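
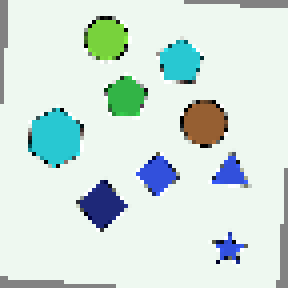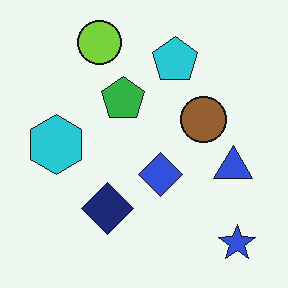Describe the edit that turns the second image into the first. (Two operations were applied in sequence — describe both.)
The transformation is: rotated clockwise by a few degrees, then mildly pixelated.

Every shape is tilted by the same angle and the image corners show triangular fill wedges — a whole-image rotation by a non-right angle. Shapes are reduced to large square blocks; fine edges and outlines are lost — a downscale-then-upscale (mosaic) effect.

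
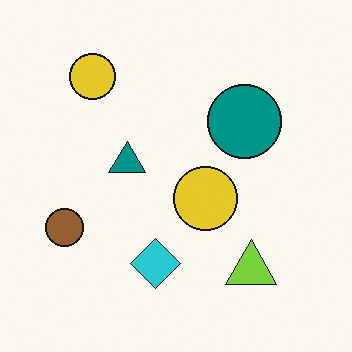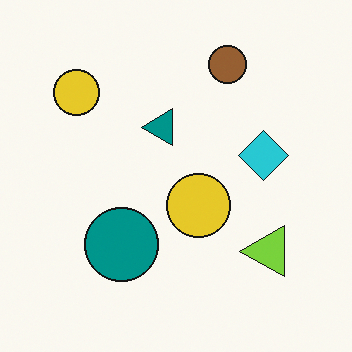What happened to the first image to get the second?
The image was transposed (reflected across the top-left ↔ bottom-right diagonal).

Shapes have swapped their row and column positions — what was in the top-right is now in the bottom-left — a diagonal reflection.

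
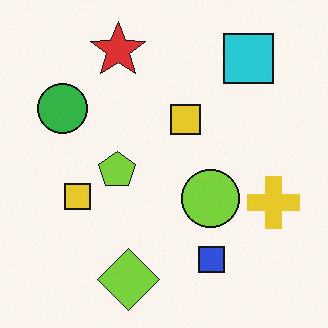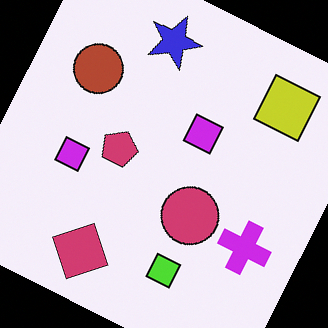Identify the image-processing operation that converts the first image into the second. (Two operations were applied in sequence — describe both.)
This is the original image hue-shifted through roughly half the color wheel, then rotated clockwise by a moderate amount.

Every shape's color has rotated by the same amount around the hue wheel — a uniform hue shift. Every shape is tilted by the same angle and the image corners show triangular fill wedges — a whole-image rotation by a non-right angle.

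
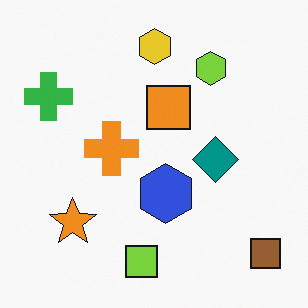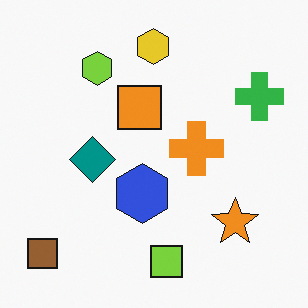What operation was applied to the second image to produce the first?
Flipped horizontally (left ↔ right).

The brown square is in the bottom-left of the second image and the bottom-right of the first — shapes on opposite sides of the vertical midline have swapped in a mirror flip.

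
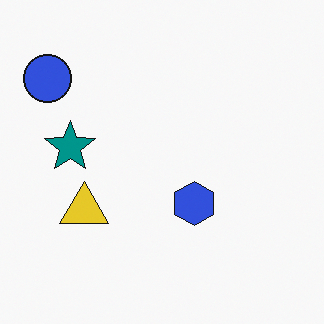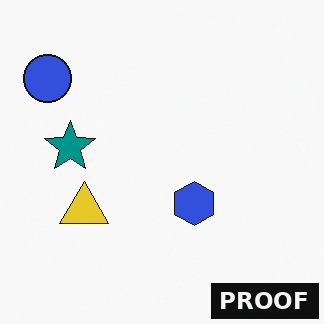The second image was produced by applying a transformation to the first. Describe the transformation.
The image was watermarked with the text "PROOF" in the lower-right corner.

A dark label reading "PROOF" appears in the lower-right corner.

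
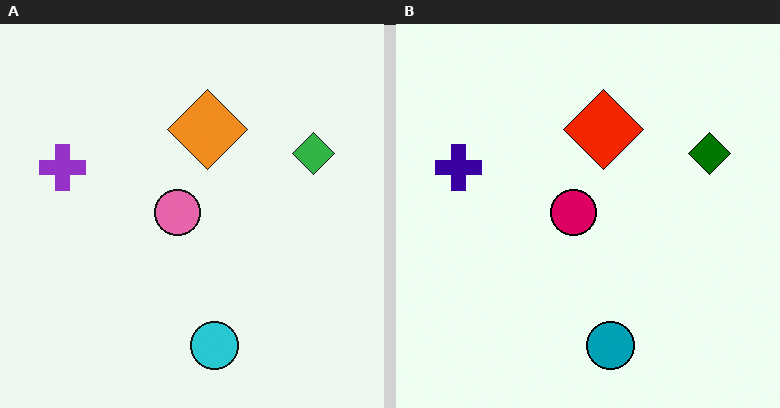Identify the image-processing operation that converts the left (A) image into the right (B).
It was given much higher contrast.

Tones are pushed away from mid-grey across the whole image — a global contrast change.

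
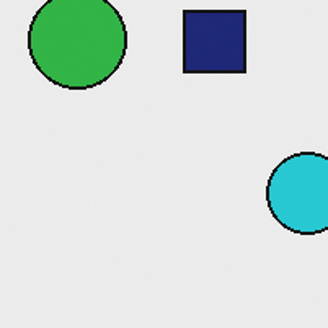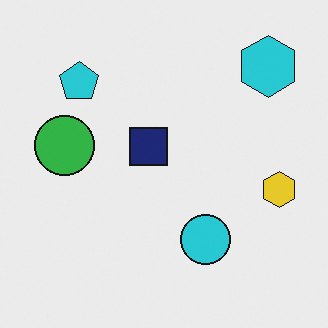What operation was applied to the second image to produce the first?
The first image is the second cropped tightly and scaled back up.

The visible shapes are larger and the field of view is narrower; shapes near the original edges may be partly or wholly outside the frame — a crop-and-rescale.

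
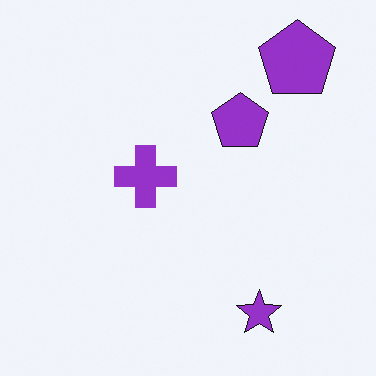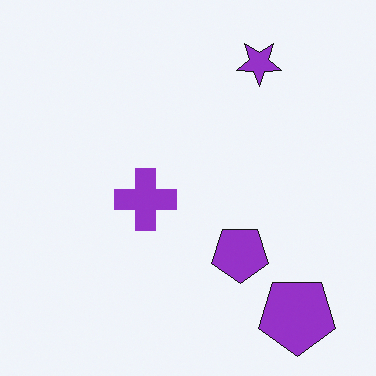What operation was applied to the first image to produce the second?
This is the original image flipped vertically (top ↔ bottom).

The purple star is in the bottom-right of the first image and the top-right of the second — shapes on opposite sides of the horizontal midline have swapped in a mirror flip.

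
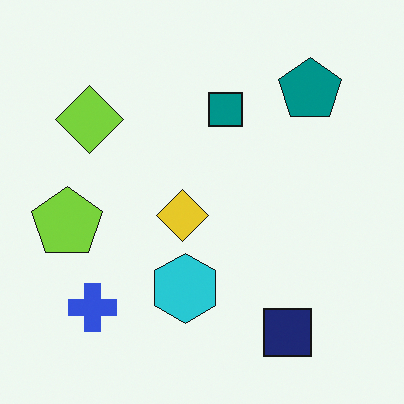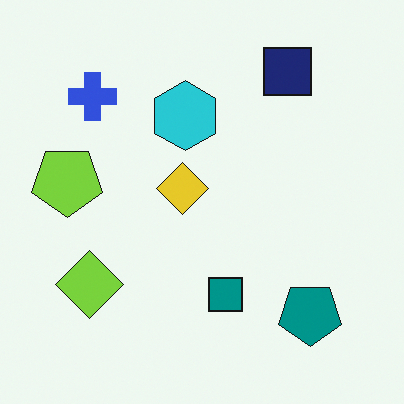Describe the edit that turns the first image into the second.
The transformation is: flipped vertically (top ↔ bottom).

The navy square is in the bottom-right of the first image and the top-right of the second — shapes on opposite sides of the horizontal midline have swapped in a mirror flip.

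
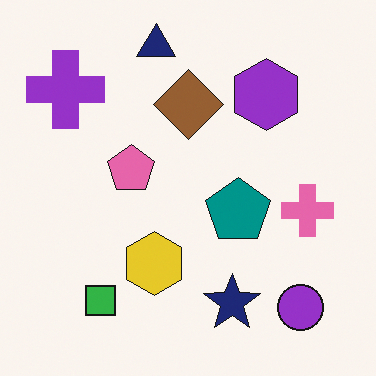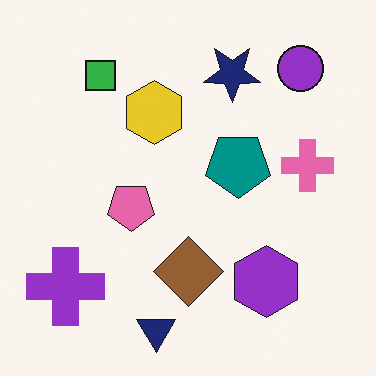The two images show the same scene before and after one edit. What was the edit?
The image was flipped vertically (top ↔ bottom).

The navy triangle is in the top of the first image and the bottom of the second — shapes on opposite sides of the horizontal midline have swapped in a mirror flip.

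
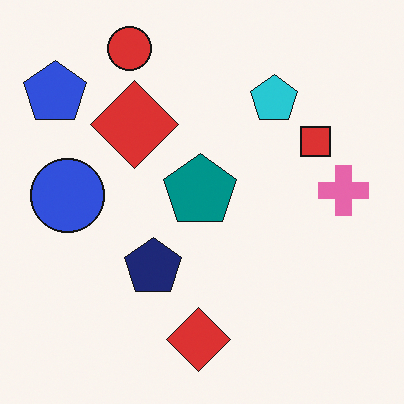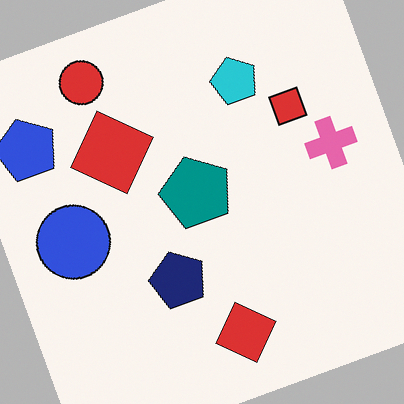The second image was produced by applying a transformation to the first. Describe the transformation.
Rotated counter-clockwise by a clearly visible amount.

Every shape is tilted by the same angle and the image corners show triangular fill wedges — a whole-image rotation by a non-right angle.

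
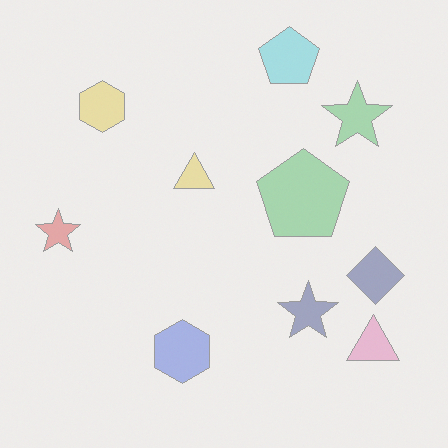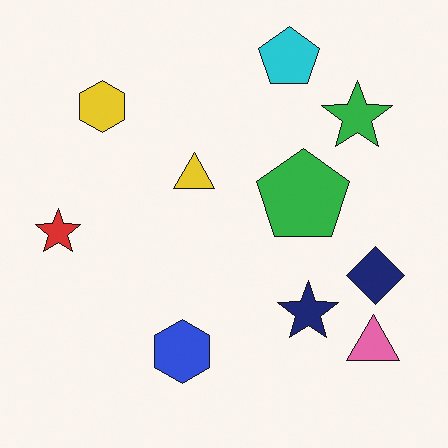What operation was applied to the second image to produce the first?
This is the original image washed out (contrast reduced).

Tones are pushed toward mid-grey across the whole image — a global contrast change.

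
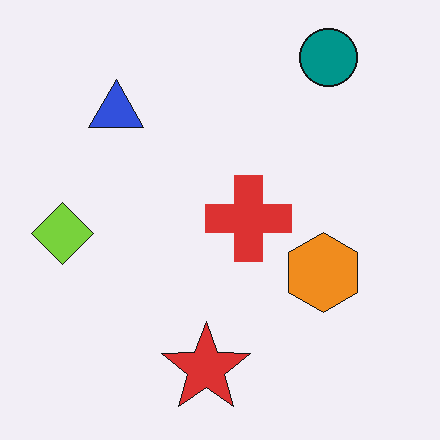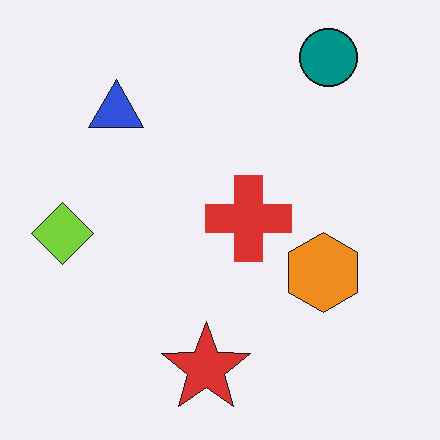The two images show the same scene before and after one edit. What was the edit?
JPEG-compressed with visible artifacts.

Blocky 8×8 compression artifacts appear around shape edges and the flat background shows ringing — characteristic JPEG degradation.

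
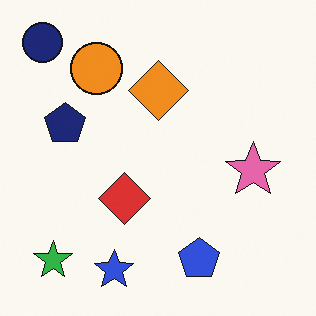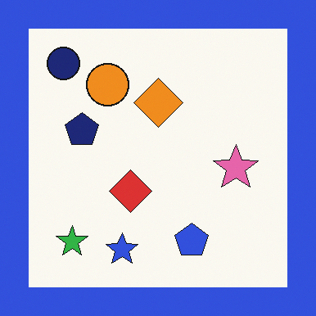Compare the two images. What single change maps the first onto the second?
The transformation is: framed with a blue border.

A solid blue frame runs around the edge of the second image, with the content slightly shrunk inside it.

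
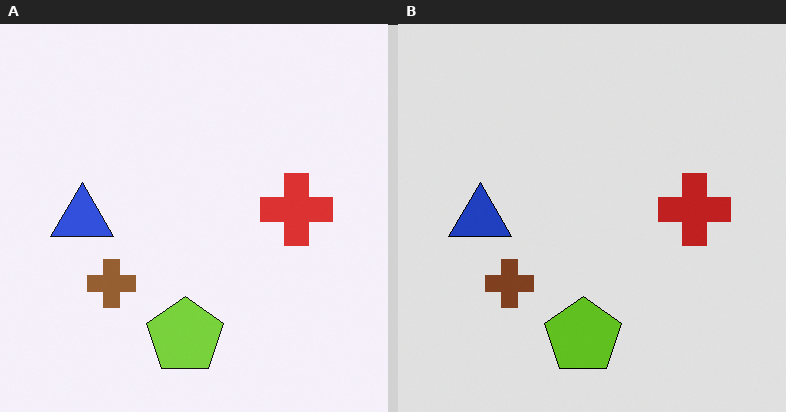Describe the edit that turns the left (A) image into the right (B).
The transformation is: posterized to a reduced palette.

Each flat color has snapped to a coarser quantized level — most visibly, the near-white background has dropped to a flat grey.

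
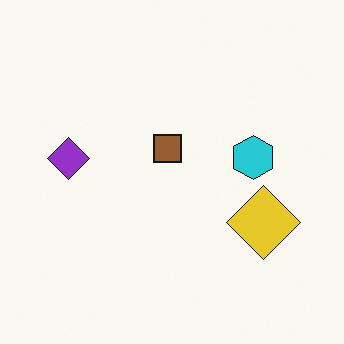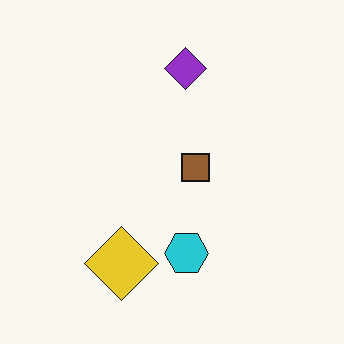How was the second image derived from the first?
The image was rotated 90° clockwise.

The purple diamond sits in the left of the first image and the top of the second — consistent with a whole-image 90° clockwise rotation.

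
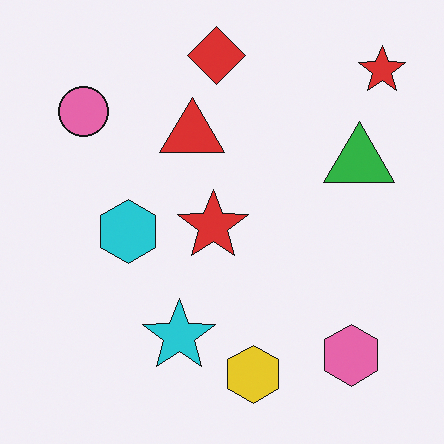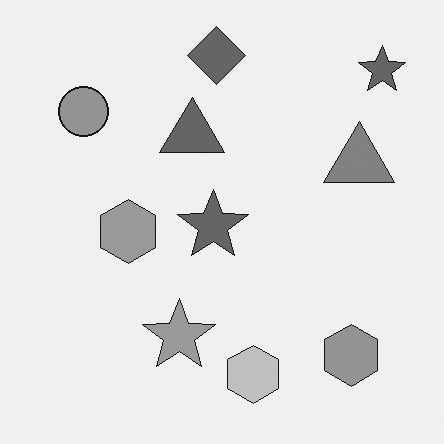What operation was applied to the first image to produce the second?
Converted to grayscale.

All color is removed — every shape is now a shade of grey.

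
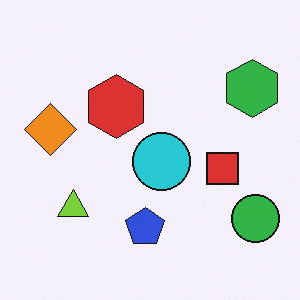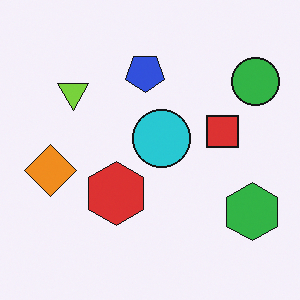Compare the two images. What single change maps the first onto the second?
It was flipped vertically (top ↔ bottom).

The blue pentagon is in the bottom of the first image and the top of the second — shapes on opposite sides of the horizontal midline have swapped in a mirror flip.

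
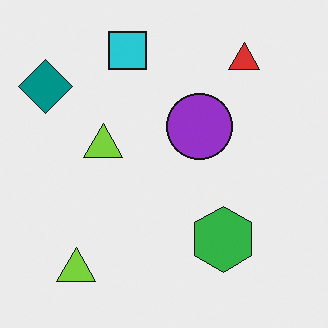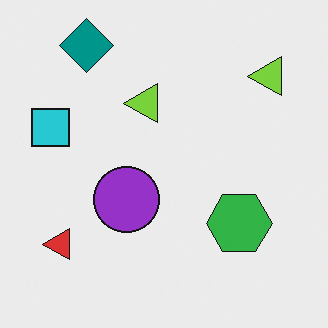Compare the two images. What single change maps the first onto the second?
It was transposed (reflected across the top-left ↔ bottom-right diagonal).

Shapes have swapped their row and column positions — what was in the top-right is now in the bottom-left — a diagonal reflection.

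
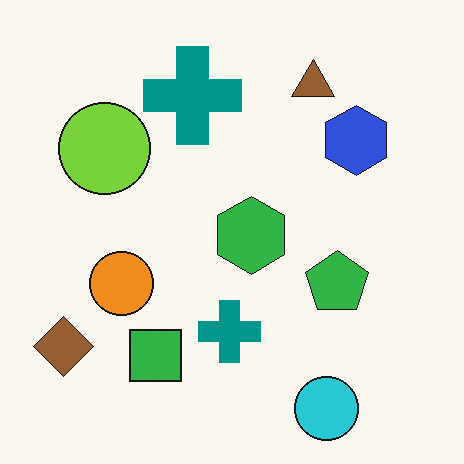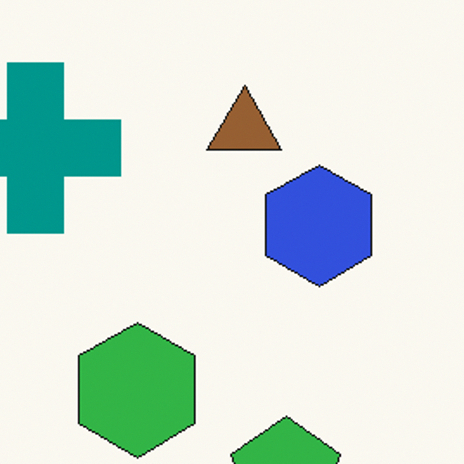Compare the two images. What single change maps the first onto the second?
The transformation is: cropped to a noticeably smaller region and rescaled.

The visible shapes are larger and the field of view is narrower; shapes near the original edges may be partly or wholly outside the frame — a crop-and-rescale.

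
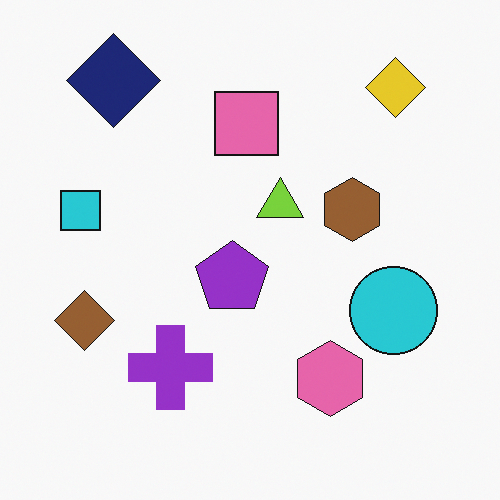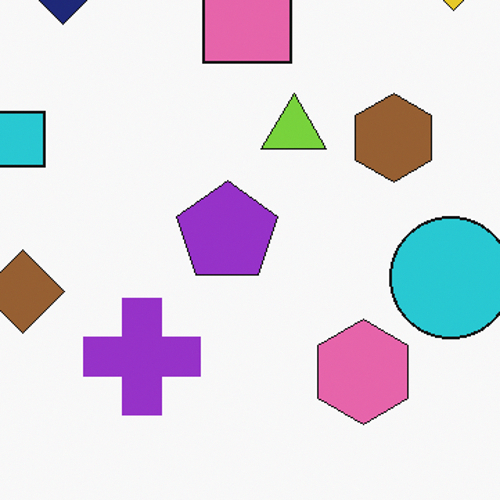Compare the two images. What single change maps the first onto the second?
The image was cropped to a modestly smaller region and rescaled.

The visible shapes are larger and the field of view is narrower; shapes near the original edges may be partly or wholly outside the frame — a crop-and-rescale.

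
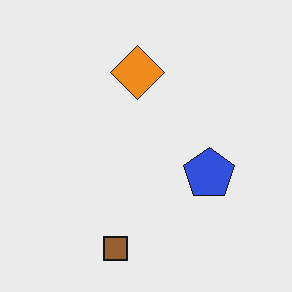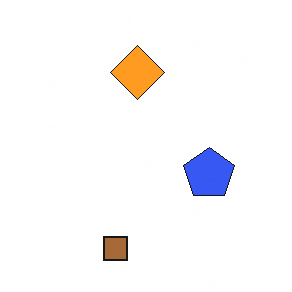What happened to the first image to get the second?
The transformation is: brightened a little.

Every pixel — background and shapes alike — is uniformly brightened.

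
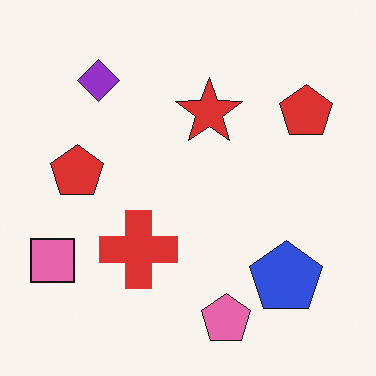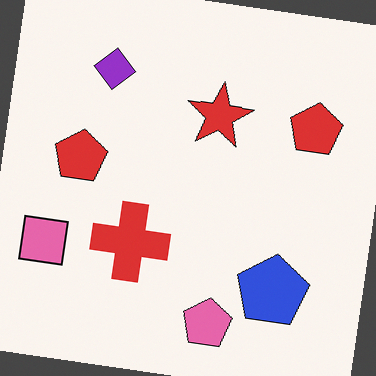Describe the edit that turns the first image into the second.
Rotated clockwise by a few degrees.

Every shape is tilted by the same angle and the image corners show triangular fill wedges — a whole-image rotation by a non-right angle.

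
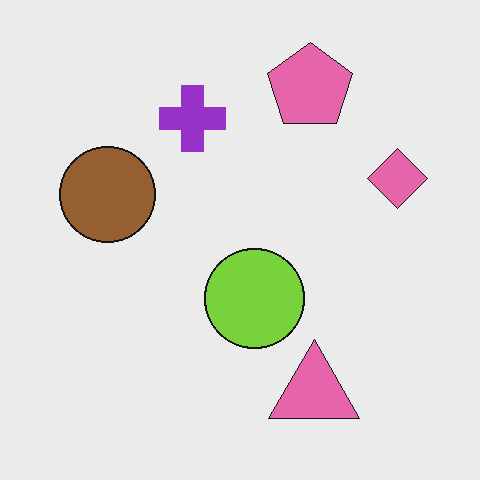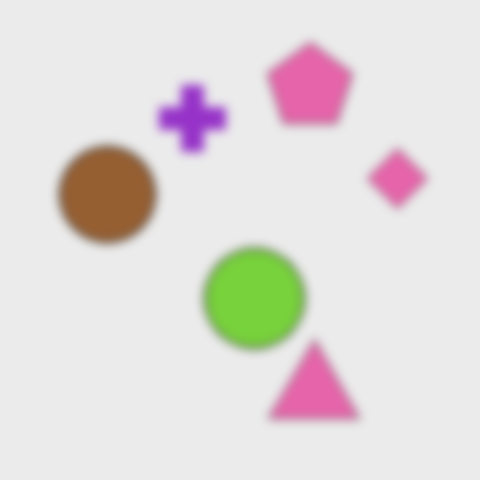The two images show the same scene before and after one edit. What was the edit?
This is the original image strongly gaussian-blurred.

Shape edges and outlines are uniformly softened across the whole image.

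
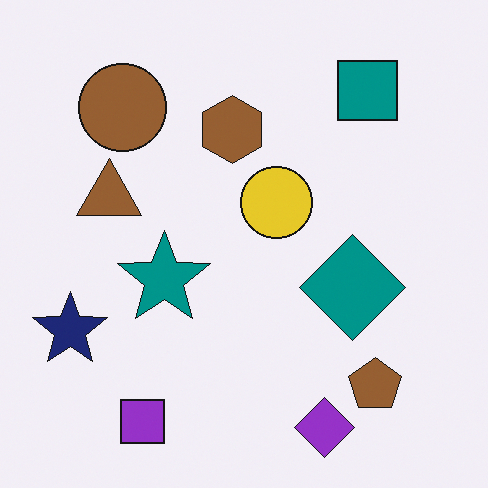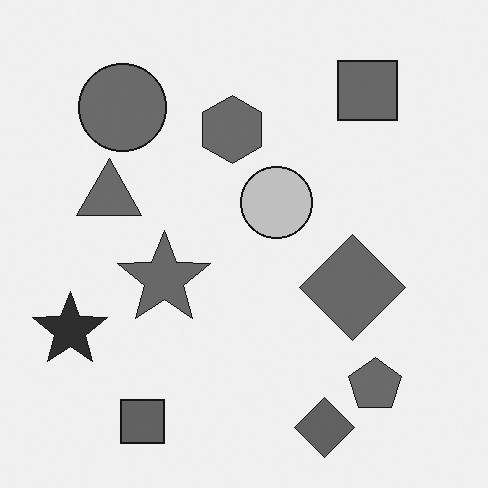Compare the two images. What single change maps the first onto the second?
This is the original image converted to grayscale.

All color is removed — every shape is now a shade of grey.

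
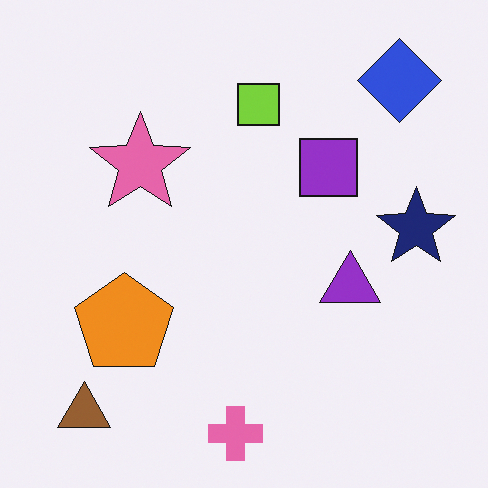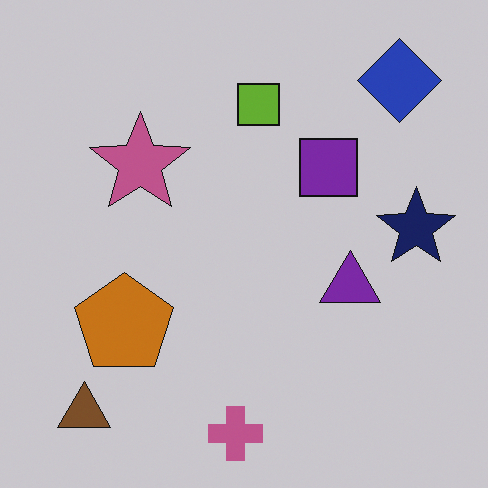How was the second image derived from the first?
Darkened a little.

Every pixel — background and shapes alike — is uniformly darkened.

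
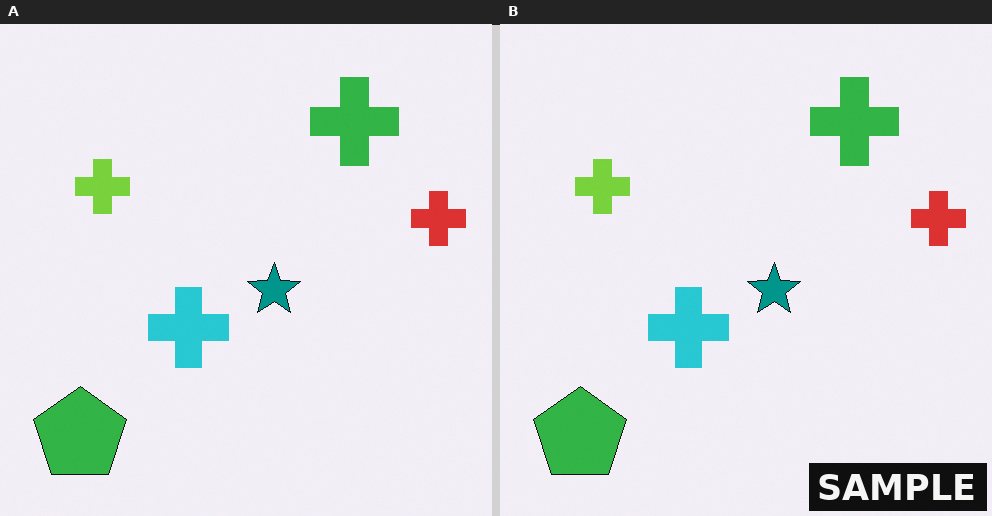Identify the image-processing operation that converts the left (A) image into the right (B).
Watermarked with the text "SAMPLE" in the lower-right corner.

A dark label reading "SAMPLE" appears in the lower-right corner.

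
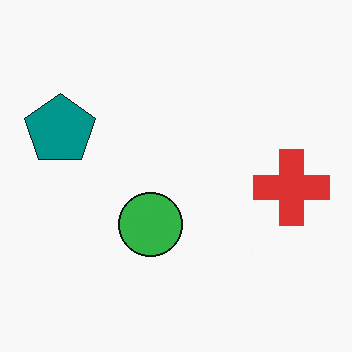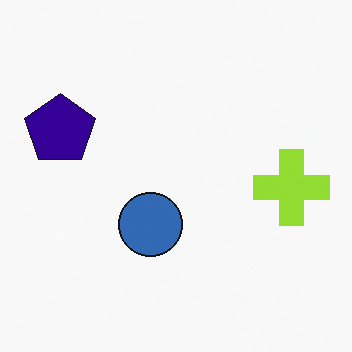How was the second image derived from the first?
The second image is the first hue-shifted noticeably.

Every shape's color has rotated by the same amount around the hue wheel — a uniform hue shift.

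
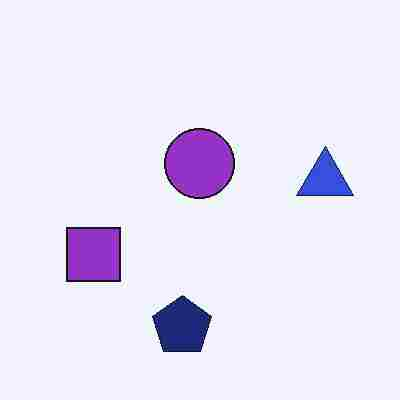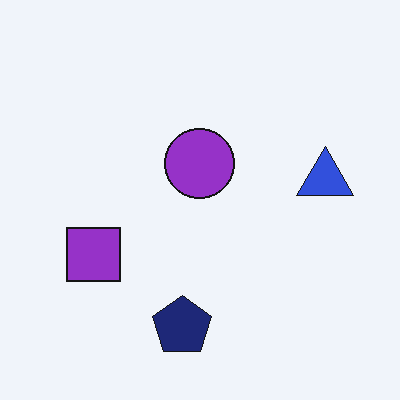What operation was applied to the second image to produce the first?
The image was heavily JPEG-compressed with obvious blocking artifacts.

Blocky 8×8 compression artifacts appear around shape edges and the flat background shows ringing — characteristic JPEG degradation.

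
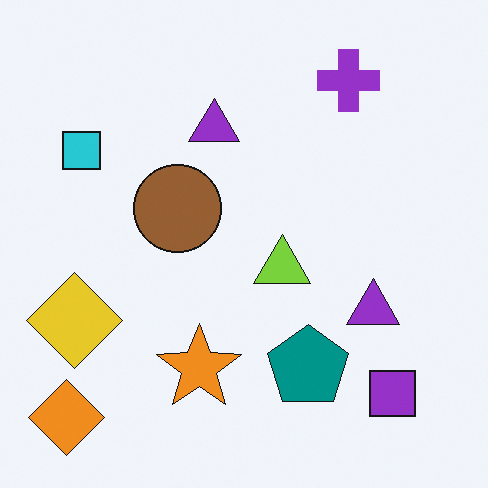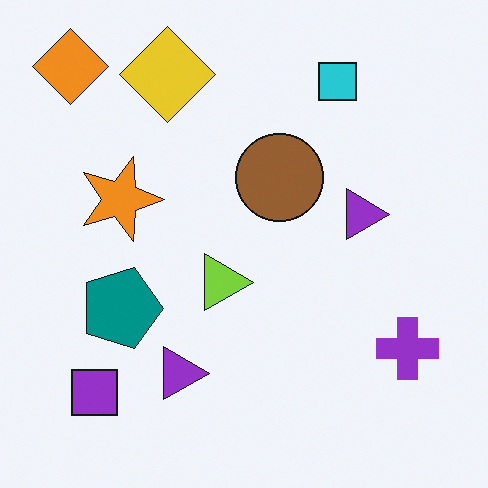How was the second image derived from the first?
The transformation is: rotated 90° clockwise.

The orange diamond sits in the bottom-left of the first image and the top-left of the second — consistent with a whole-image 90° clockwise rotation.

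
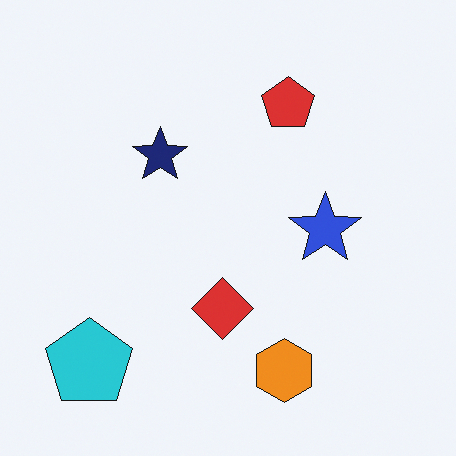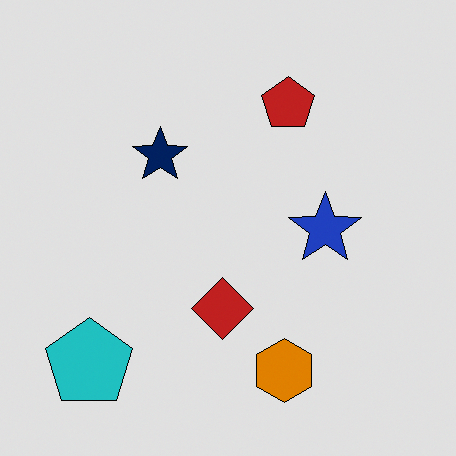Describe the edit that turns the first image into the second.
The second image is the first posterized to a reduced palette.

Each flat color has snapped to a coarser quantized level — most visibly, the near-white background has dropped to a flat grey.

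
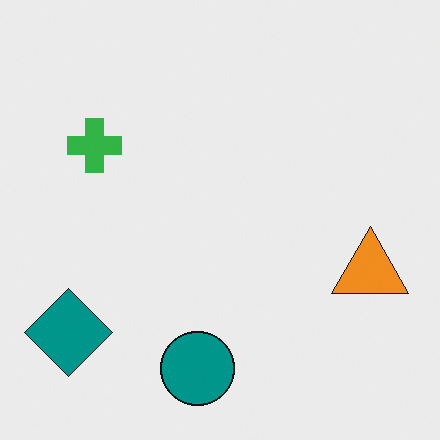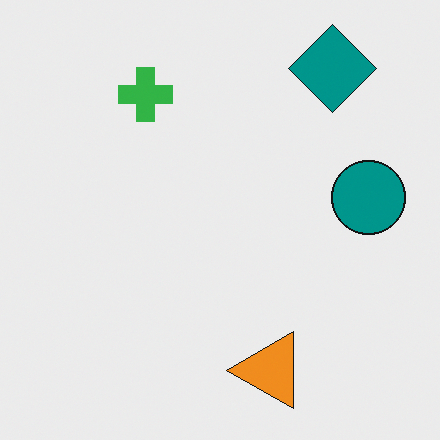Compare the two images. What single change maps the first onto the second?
Transposed (reflected across the top-left ↔ bottom-right diagonal).

Shapes have swapped their row and column positions — what was in the top-right is now in the bottom-left — a diagonal reflection.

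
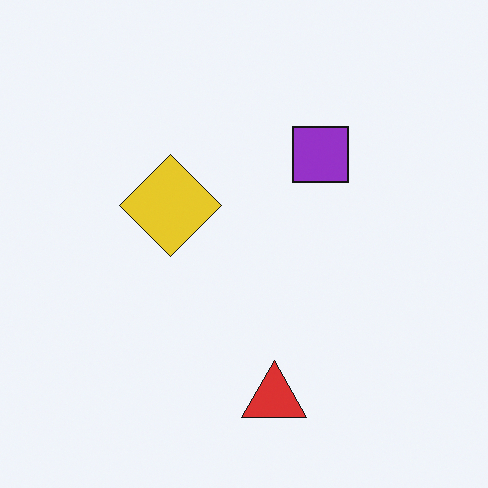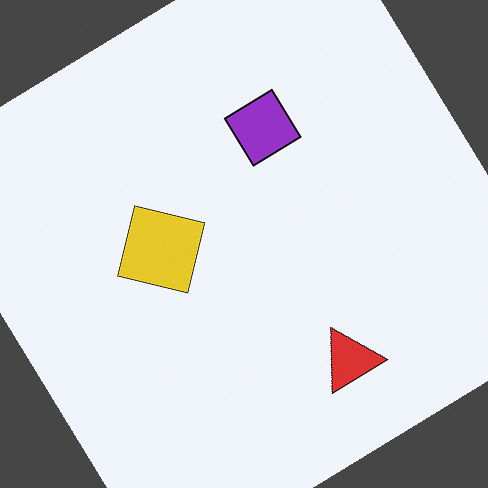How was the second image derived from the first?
Rotated counter-clockwise by a large amount — several tens of degrees.

Every shape is tilted by the same angle and the image corners show triangular fill wedges — a whole-image rotation by a non-right angle.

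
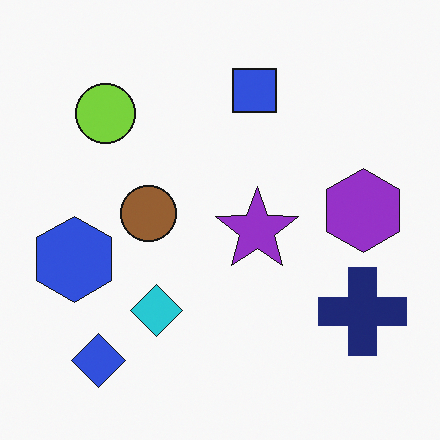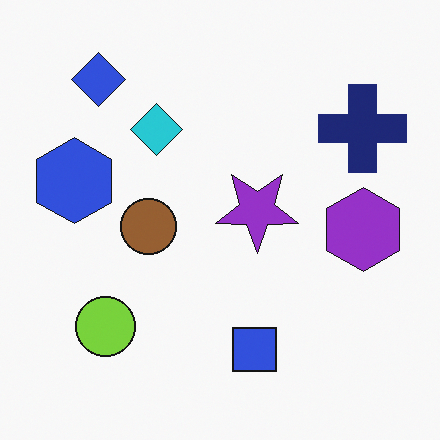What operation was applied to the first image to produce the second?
The image was flipped vertically (top ↔ bottom).

The blue diamond is in the bottom-left of the first image and the top-left of the second — shapes on opposite sides of the horizontal midline have swapped in a mirror flip.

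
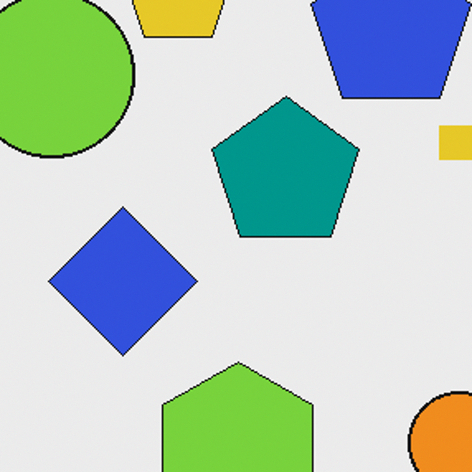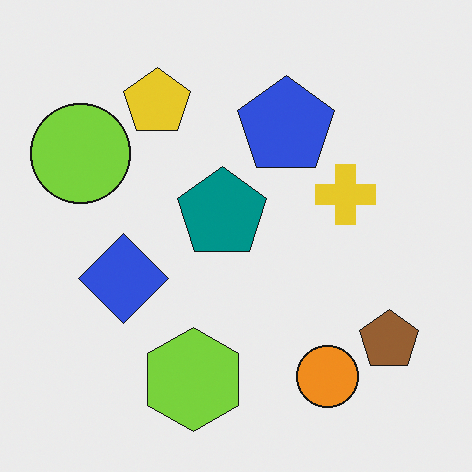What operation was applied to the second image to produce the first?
It was cropped tightly and scaled back up.

The visible shapes are larger and the field of view is narrower; shapes near the original edges may be partly or wholly outside the frame — a crop-and-rescale.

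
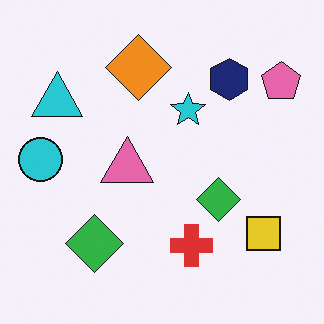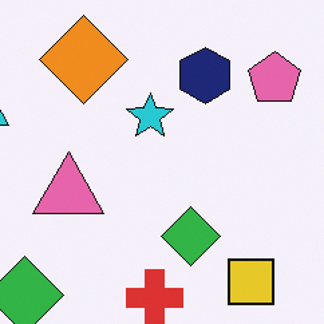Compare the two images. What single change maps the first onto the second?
The second image is the first cropped slightly and scaled back up.

The visible shapes are larger and the field of view is narrower; shapes near the original edges may be partly or wholly outside the frame — a crop-and-rescale.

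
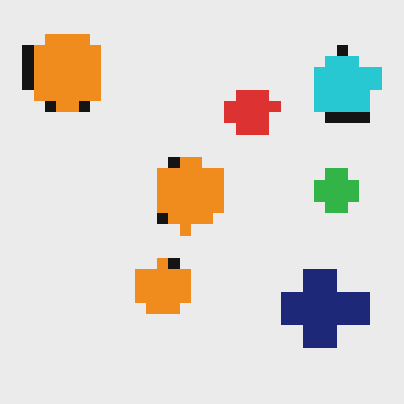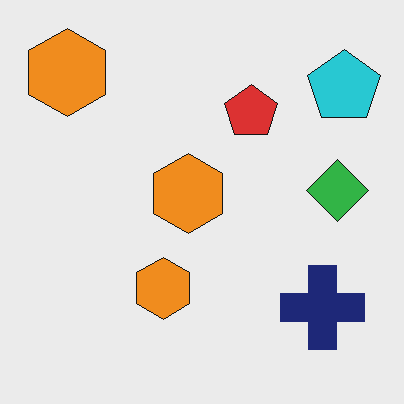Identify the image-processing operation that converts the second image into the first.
It was heavily pixelated into large blocks.

Shapes are reduced to large square blocks; fine edges and outlines are lost — a downscale-then-upscale (mosaic) effect.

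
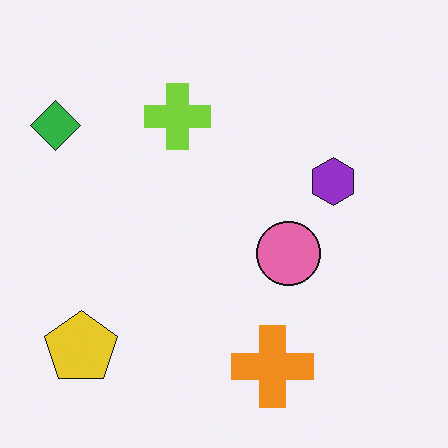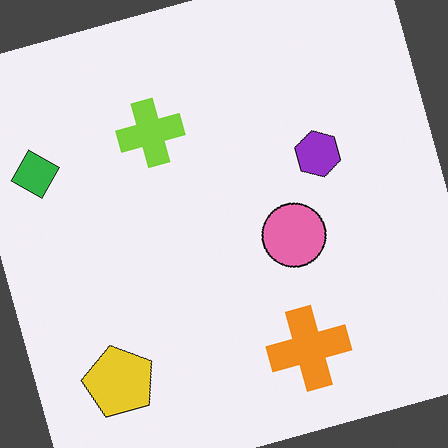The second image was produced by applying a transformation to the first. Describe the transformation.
The transformation is: rotated counter-clockwise by a moderate amount.

Every shape is tilted by the same angle and the image corners show triangular fill wedges — a whole-image rotation by a non-right angle.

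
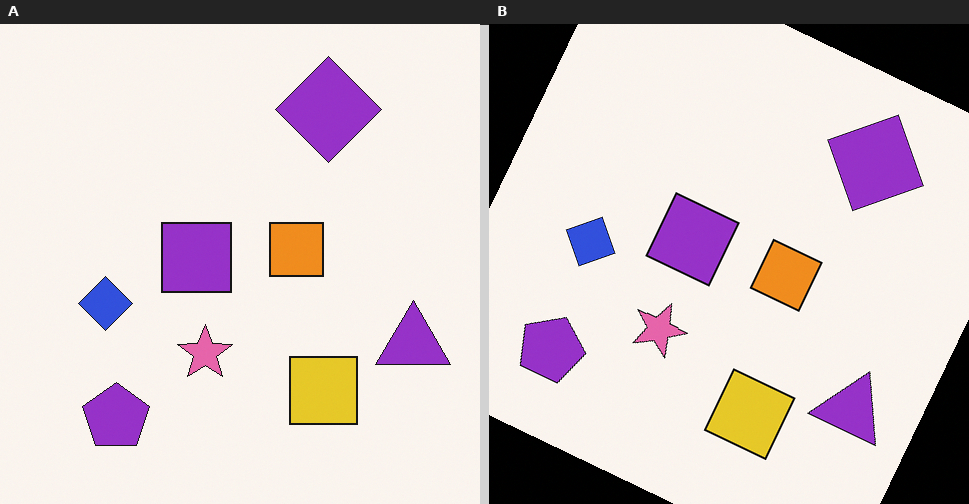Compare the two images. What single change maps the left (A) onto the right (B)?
The right (B) image is the left (A) rotated clockwise by a clearly visible amount.

Every shape is tilted by the same angle and the image corners show triangular fill wedges — a whole-image rotation by a non-right angle.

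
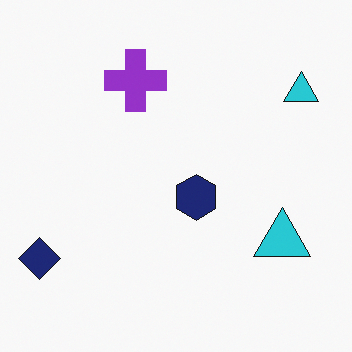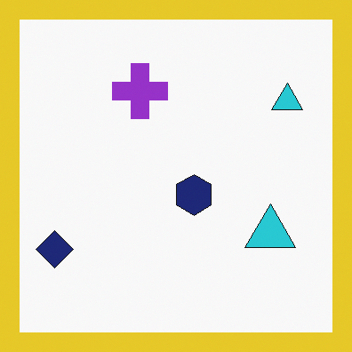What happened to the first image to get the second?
This is the original image framed with a yellow border.

A solid yellow frame runs around the edge of the second image, with the content slightly shrunk inside it.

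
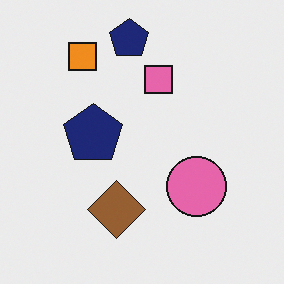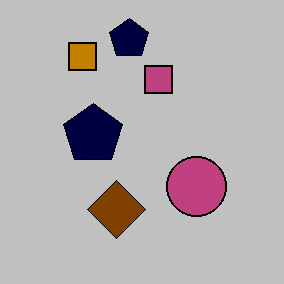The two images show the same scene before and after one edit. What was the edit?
It was heavily posterized to just a handful of flat colors.

Each flat color has snapped to a coarser quantized level — most visibly, the near-white background has dropped to a flat grey.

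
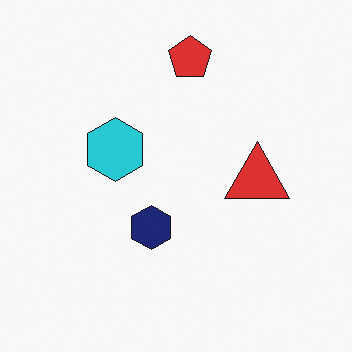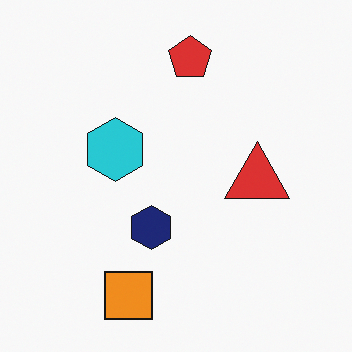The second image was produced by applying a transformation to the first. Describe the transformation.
The transformation is: overlaid with an additional orange square.

An orange square appears in the second image that is absent from the first.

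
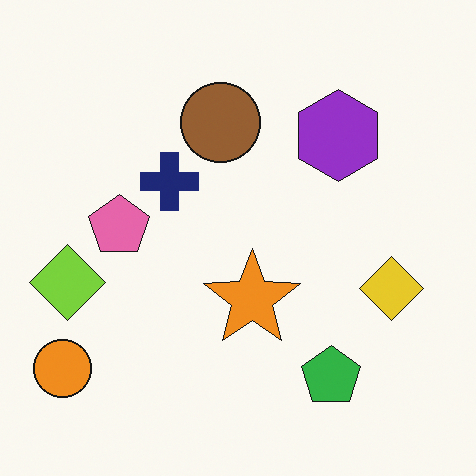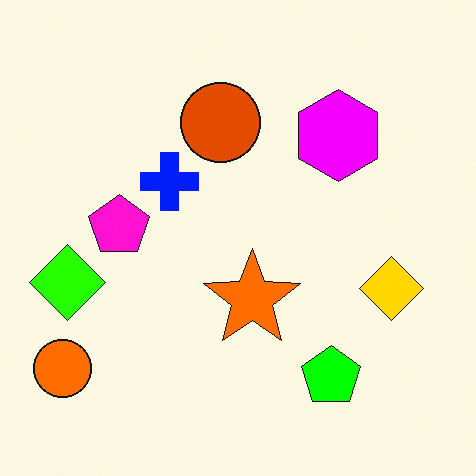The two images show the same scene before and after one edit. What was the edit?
This is the original image heavily oversaturated.

All colors are more vivid — a global saturation change.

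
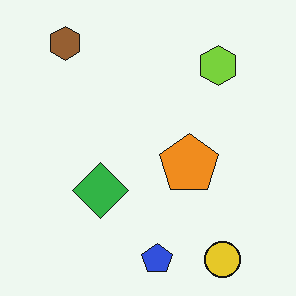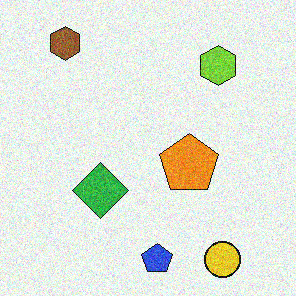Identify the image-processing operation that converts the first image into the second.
The second image is the first degraded with moderate additive noise.

Random speckle covers the whole image, including the flat background.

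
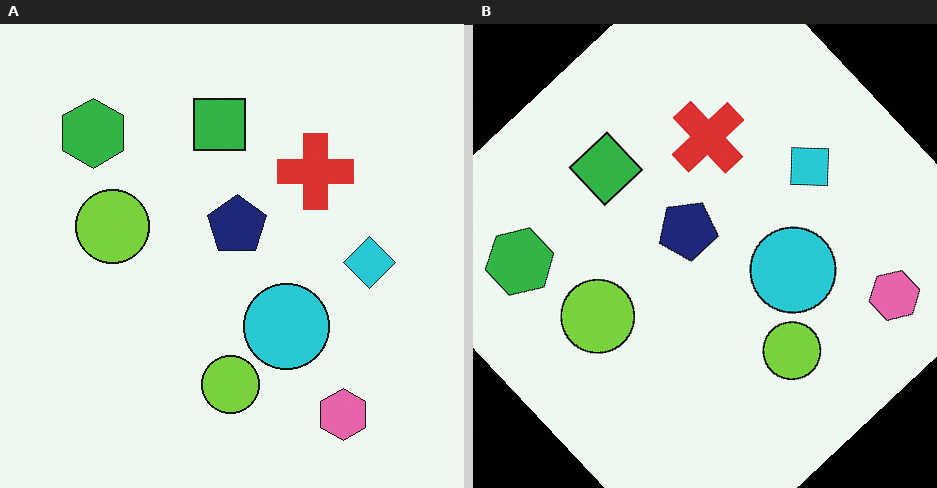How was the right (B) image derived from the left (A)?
This is the original image rotated counter-clockwise by a large amount — several tens of degrees.

Every shape is tilted by the same angle and the image corners show triangular fill wedges — a whole-image rotation by a non-right angle.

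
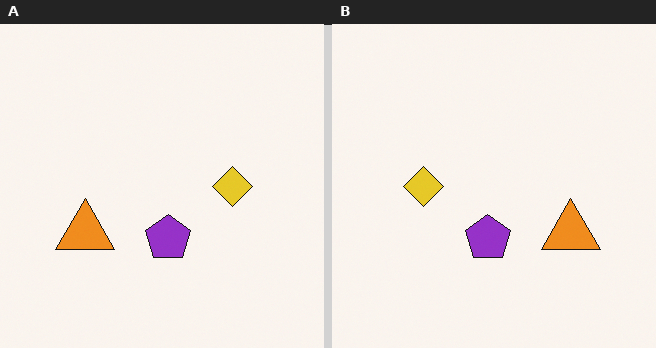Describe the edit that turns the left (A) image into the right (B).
The right (B) image is the left (A) flipped horizontally (left ↔ right).

The orange triangle is in the left of the left (A) image and the right of the right (B) — shapes on opposite sides of the vertical midline have swapped in a mirror flip.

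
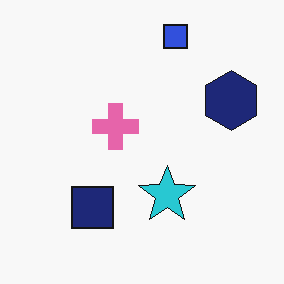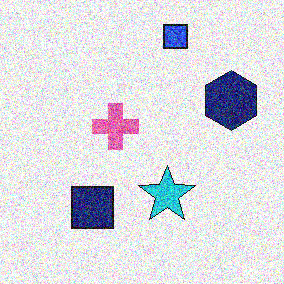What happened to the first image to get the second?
The second image is the first degraded with strong gaussian noise.

Random speckle covers the whole image, including the flat background.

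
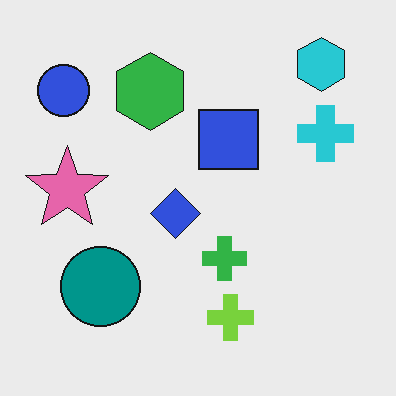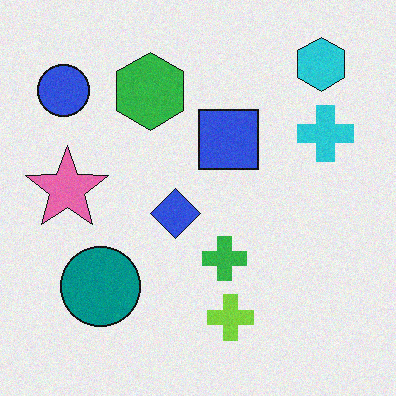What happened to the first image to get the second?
The second image is the first degraded with a light layer of grain.

Random speckle covers the whole image, including the flat background.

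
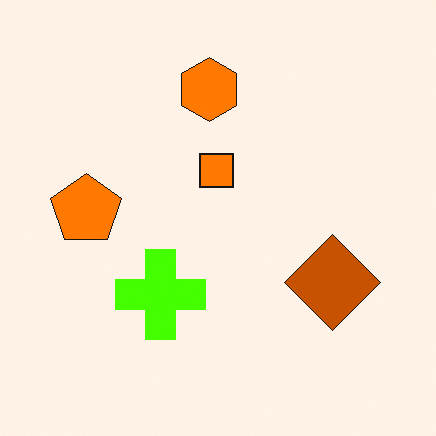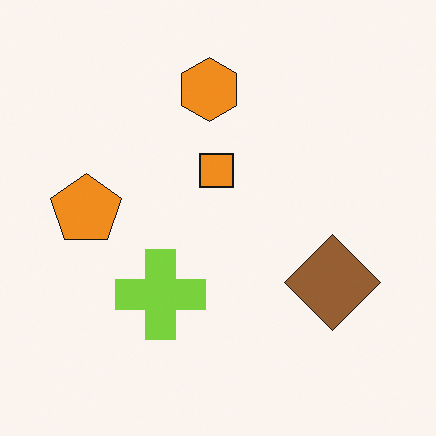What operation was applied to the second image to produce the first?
The image was heavily oversaturated.

All colors are more vivid — a global saturation change.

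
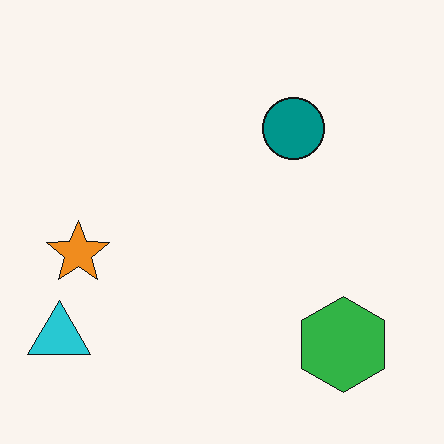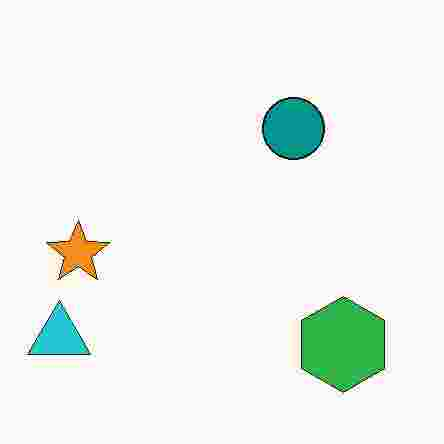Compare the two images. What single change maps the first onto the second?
The transformation is: heavily JPEG-compressed with obvious blocking artifacts.

Blocky 8×8 compression artifacts appear around shape edges and the flat background shows ringing — characteristic JPEG degradation.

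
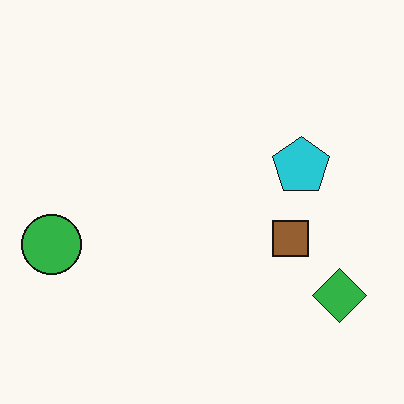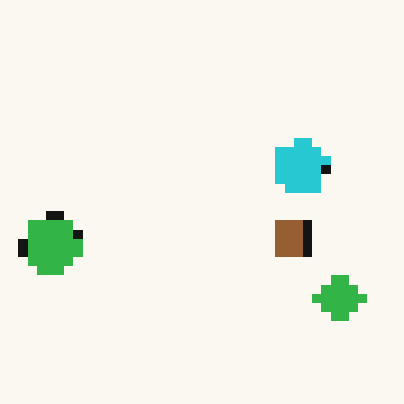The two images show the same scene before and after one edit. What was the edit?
The transformation is: coarsely pixelated.

Shapes are reduced to large square blocks; fine edges and outlines are lost — a downscale-then-upscale (mosaic) effect.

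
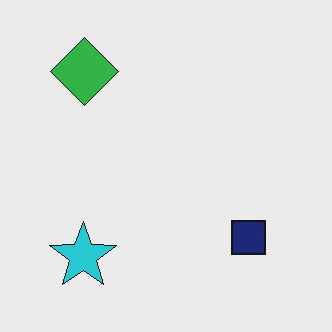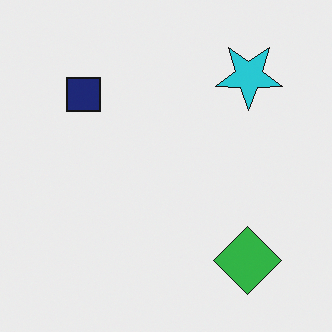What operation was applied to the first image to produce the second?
Rotated 180°.

The green diamond sits in the top-left of the first image and the bottom-right of the second — consistent with a whole-image 180° rotation.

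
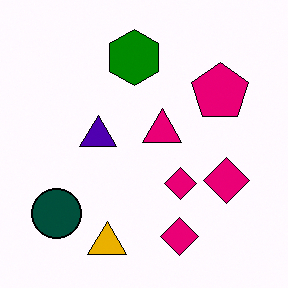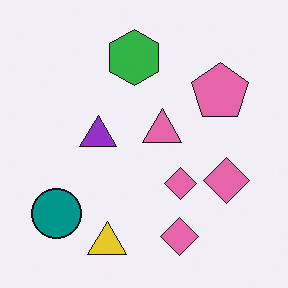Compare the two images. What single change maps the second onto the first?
The first image is the second given much higher contrast.

Tones are pushed away from mid-grey across the whole image — a global contrast change.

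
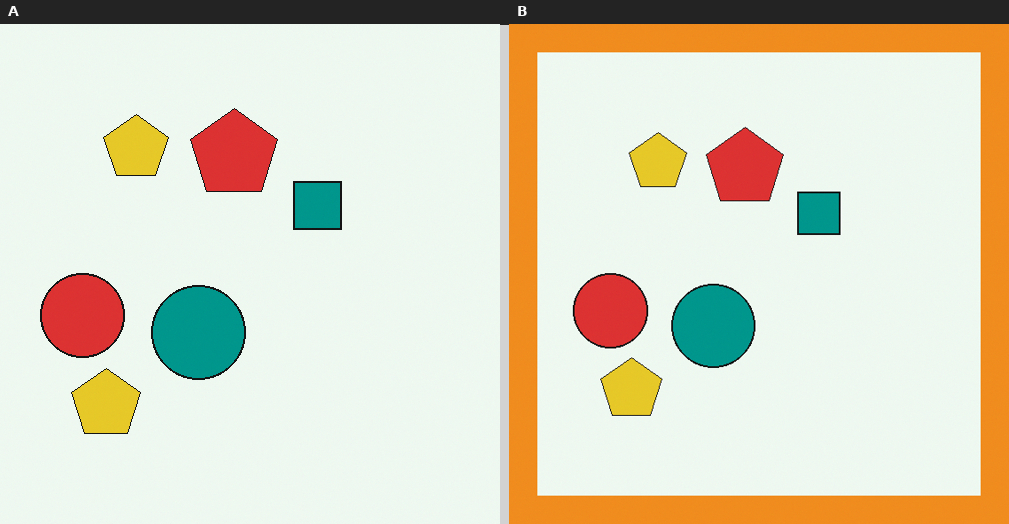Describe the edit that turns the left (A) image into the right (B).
It was framed with a orange border.

A solid orange frame runs around the edge of the right (B) image, with the content slightly shrunk inside it.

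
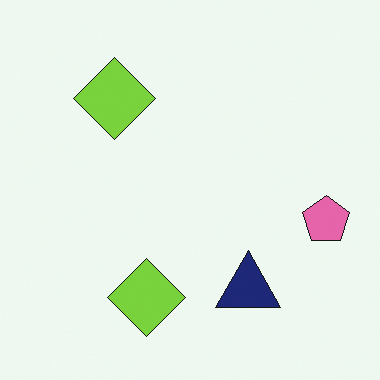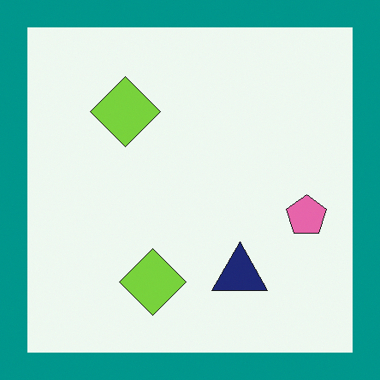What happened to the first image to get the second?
The transformation is: framed with a teal border.

A solid teal frame runs around the edge of the second image, with the content slightly shrunk inside it.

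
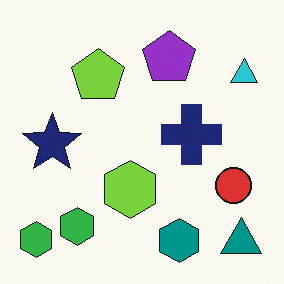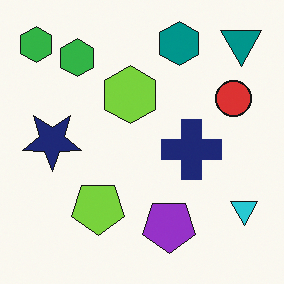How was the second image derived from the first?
The image was flipped vertically (top ↔ bottom).

The teal triangle is in the bottom-right of the first image and the top-right of the second — shapes on opposite sides of the horizontal midline have swapped in a mirror flip.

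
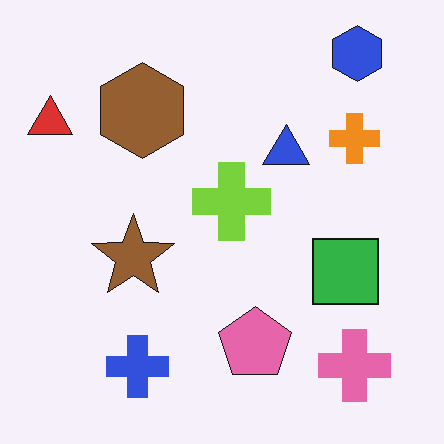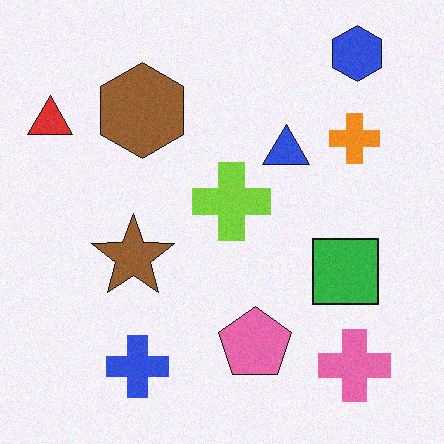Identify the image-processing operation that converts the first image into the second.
The image was degraded with light additive noise.

Random speckle covers the whole image, including the flat background.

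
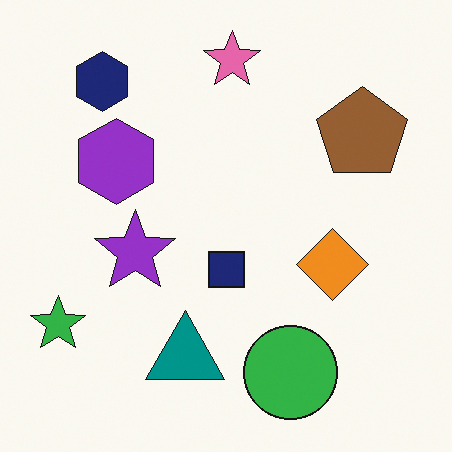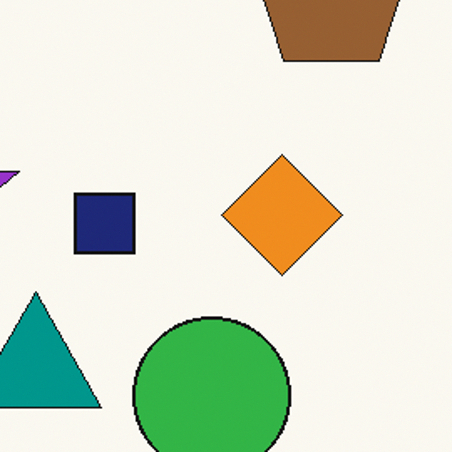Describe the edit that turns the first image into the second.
Cropped to a noticeably smaller region and rescaled.

The visible shapes are larger and the field of view is narrower; shapes near the original edges may be partly or wholly outside the frame — a crop-and-rescale.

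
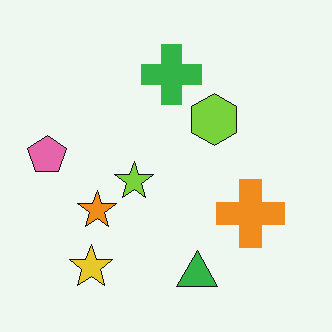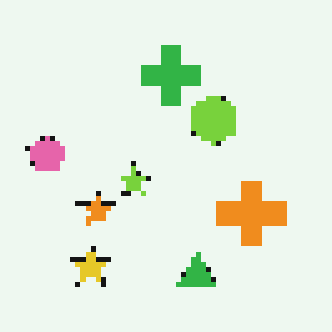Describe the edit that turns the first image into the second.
It was mildly pixelated.

Shapes are reduced to large square blocks; fine edges and outlines are lost — a downscale-then-upscale (mosaic) effect.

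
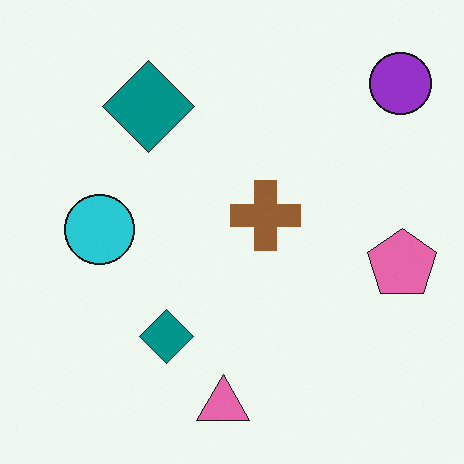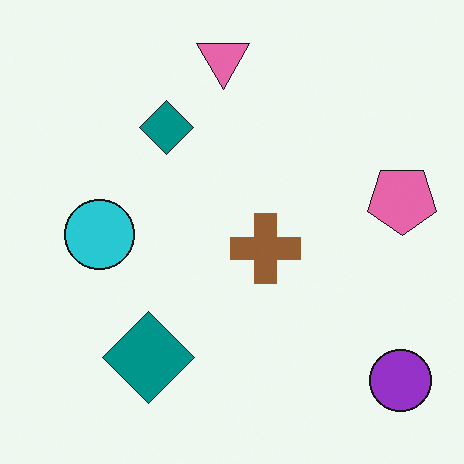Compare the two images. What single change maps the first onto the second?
The transformation is: flipped vertically (top ↔ bottom).

The pink triangle is in the bottom of the first image and the top of the second — shapes on opposite sides of the horizontal midline have swapped in a mirror flip.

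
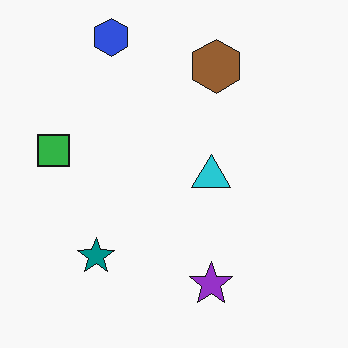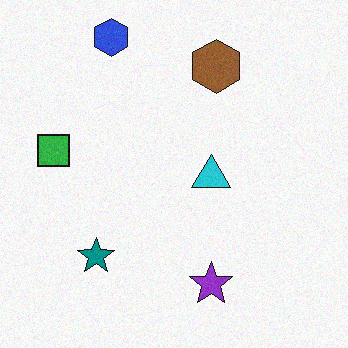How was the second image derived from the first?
The transformation is: degraded with subtle gaussian noise.

Random speckle covers the whole image, including the flat background.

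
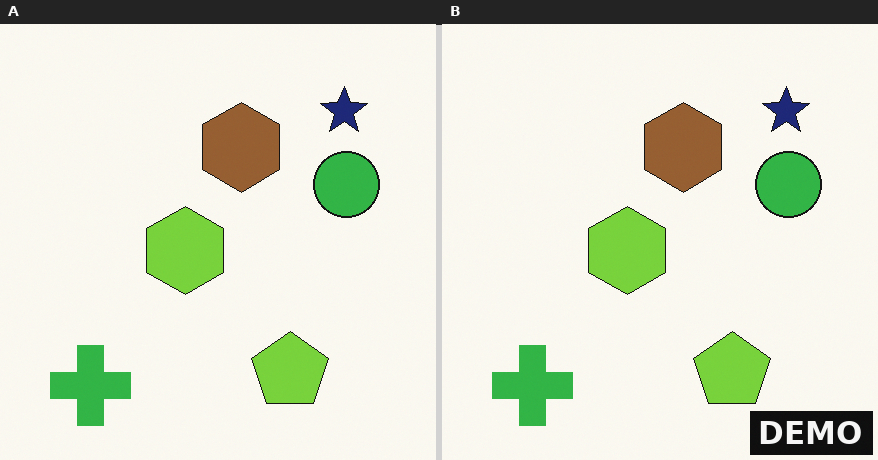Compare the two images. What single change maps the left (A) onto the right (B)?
The right (B) image is the left (A) watermarked with the text "DEMO" in the lower-right corner.

A dark label reading "DEMO" appears in the lower-right corner.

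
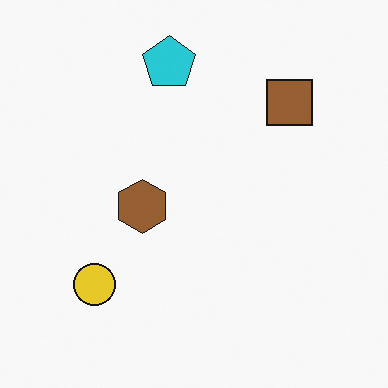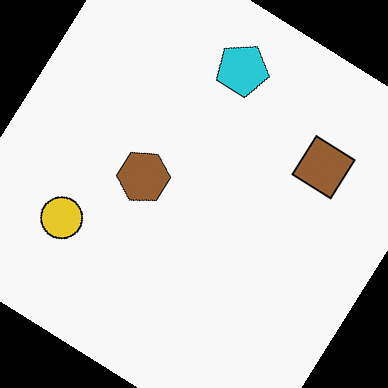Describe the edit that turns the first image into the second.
It was rotated clockwise by a large amount — several tens of degrees.

Every shape is tilted by the same angle and the image corners show triangular fill wedges — a whole-image rotation by a non-right angle.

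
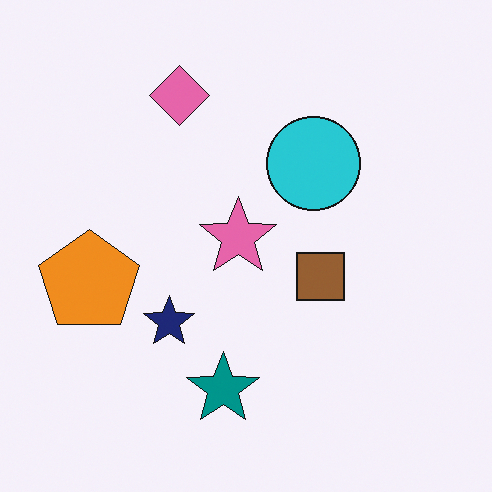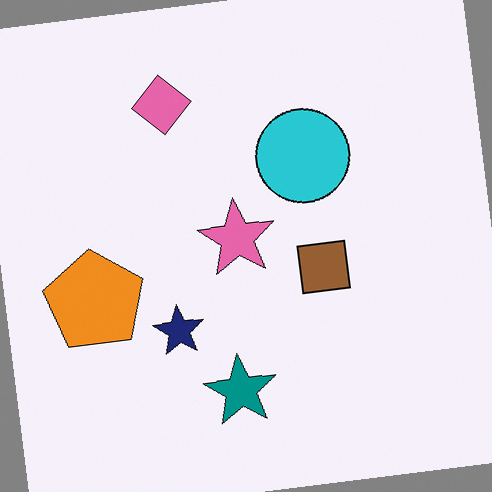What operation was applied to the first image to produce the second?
Rotated counter-clockwise by a slight angle.

Every shape is tilted by the same angle and the image corners show triangular fill wedges — a whole-image rotation by a non-right angle.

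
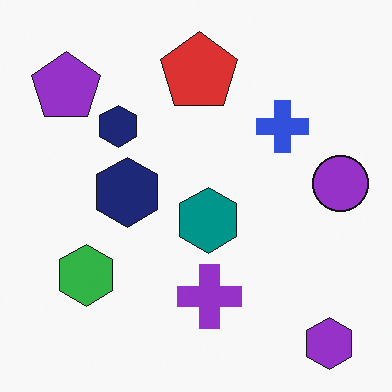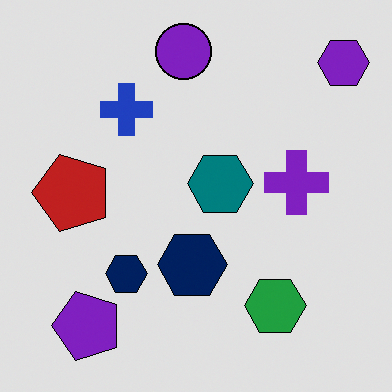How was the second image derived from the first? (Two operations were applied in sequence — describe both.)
This is the original image rotated 90° counter-clockwise, then moderately posterized.

The purple hexagon sits in the bottom-right of the first image and the top-right of the second — consistent with a whole-image 90° counter-clockwise rotation. Each flat color has snapped to a coarser quantized level — most visibly, the near-white background has dropped to a flat grey.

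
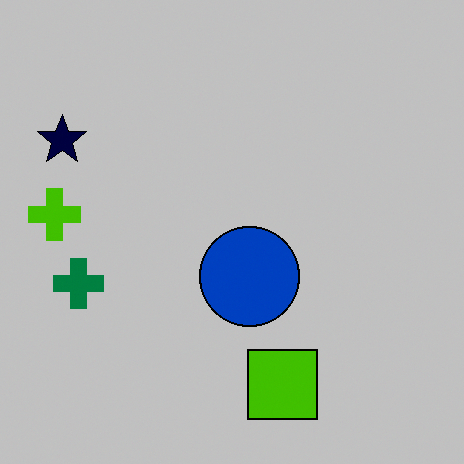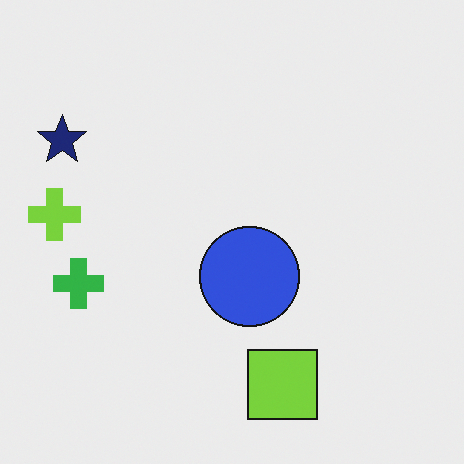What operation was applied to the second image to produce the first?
Aggressively posterized.

Each flat color has snapped to a coarser quantized level — most visibly, the near-white background has dropped to a flat grey.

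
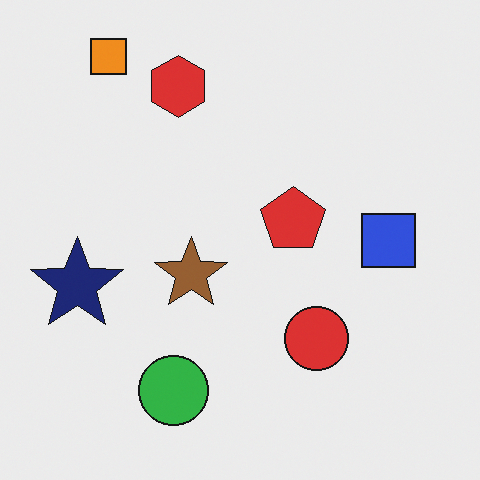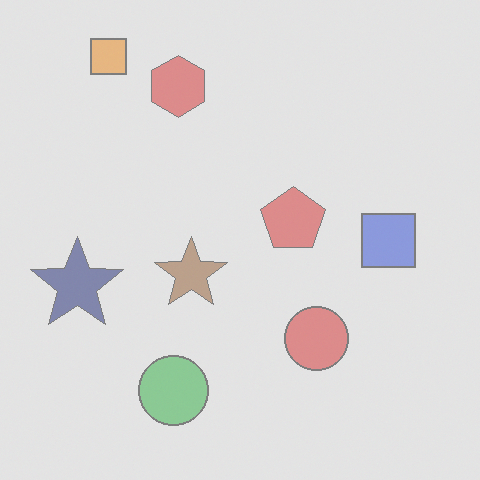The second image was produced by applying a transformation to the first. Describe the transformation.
This is the original image given much lower contrast.

Tones are pushed toward mid-grey across the whole image — a global contrast change.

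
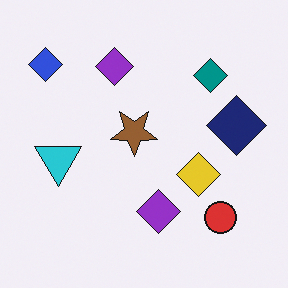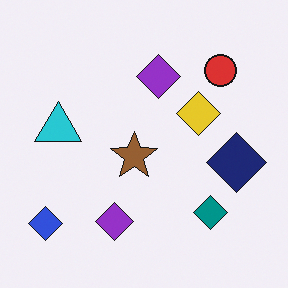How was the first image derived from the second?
This is the original image flipped vertically (top ↔ bottom).

The blue diamond is in the bottom-left of the second image and the top-left of the first — shapes on opposite sides of the horizontal midline have swapped in a mirror flip.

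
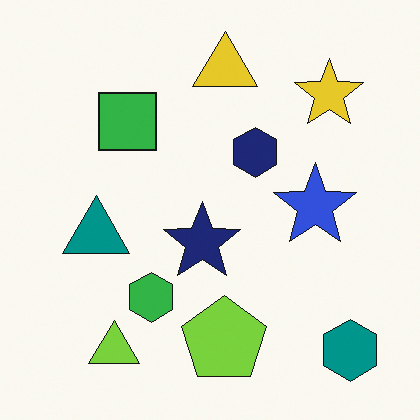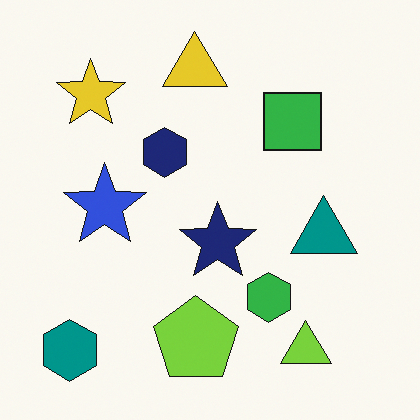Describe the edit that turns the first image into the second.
This is the original image flipped horizontally (left ↔ right).

The teal hexagon is in the bottom-right of the first image and the bottom-left of the second — shapes on opposite sides of the vertical midline have swapped in a mirror flip.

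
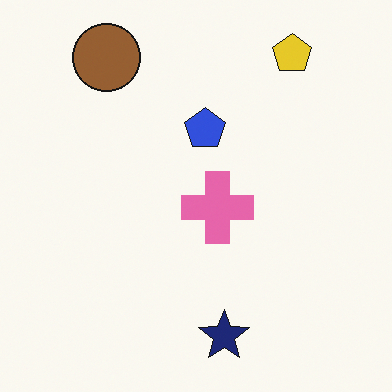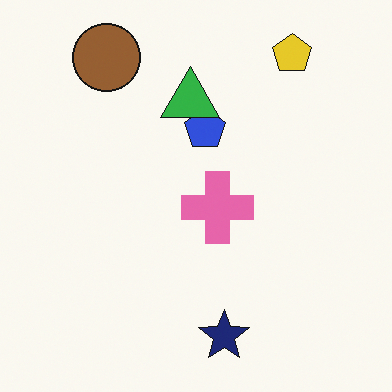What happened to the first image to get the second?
Overlaid with an additional green triangle.

A green triangle appears in the second image that is absent from the first.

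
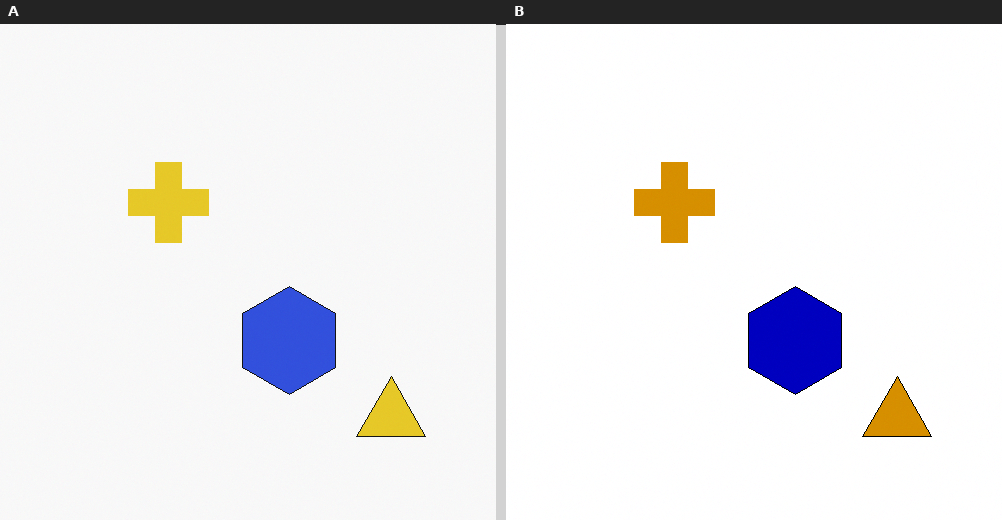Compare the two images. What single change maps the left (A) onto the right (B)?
This is the original image boosted in contrast.

Tones are pushed away from mid-grey across the whole image — a global contrast change.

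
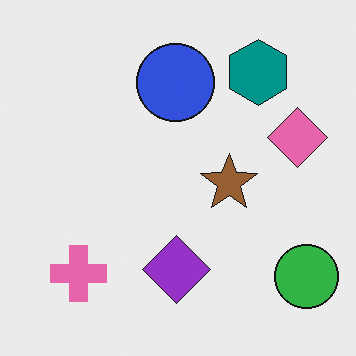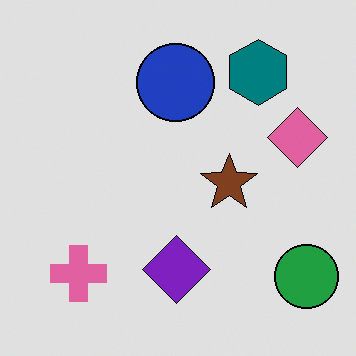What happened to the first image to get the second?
Moderately posterized.

Each flat color has snapped to a coarser quantized level — most visibly, the near-white background has dropped to a flat grey.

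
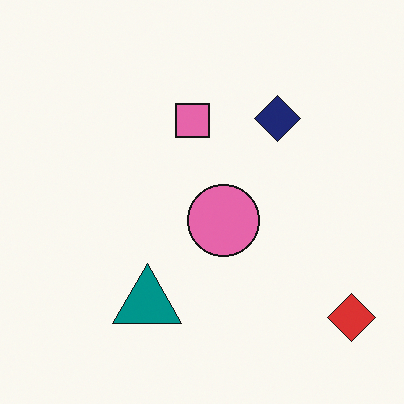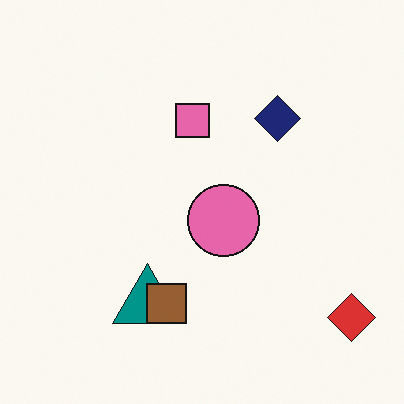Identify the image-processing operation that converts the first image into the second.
The second image is the first overlaid with an additional brown square.

A brown square appears in the second image that is absent from the first.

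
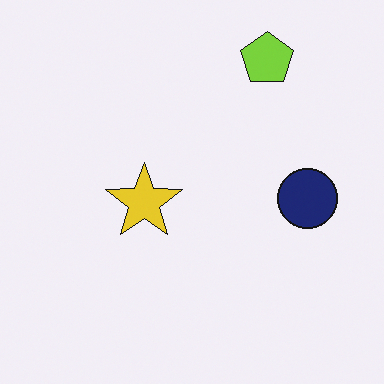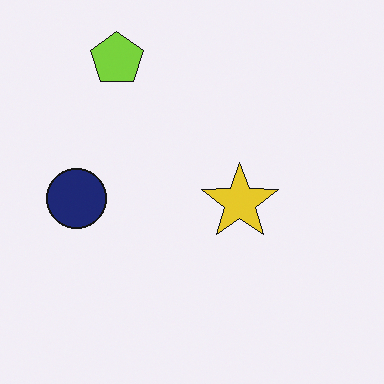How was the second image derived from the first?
The image was flipped horizontally (left ↔ right).

The navy circle is in the right of the first image and the left of the second — shapes on opposite sides of the vertical midline have swapped in a mirror flip.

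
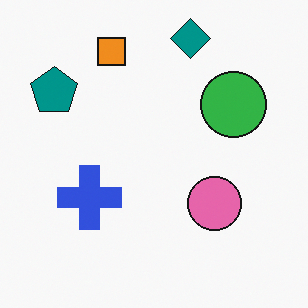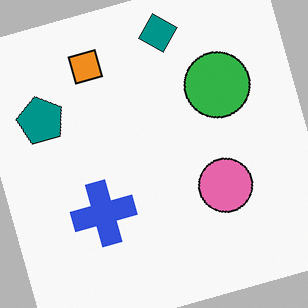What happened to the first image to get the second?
Rotated counter-clockwise by a moderate amount.

Every shape is tilted by the same angle and the image corners show triangular fill wedges — a whole-image rotation by a non-right angle.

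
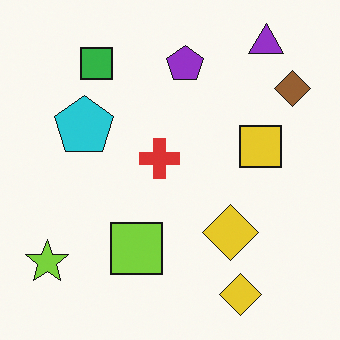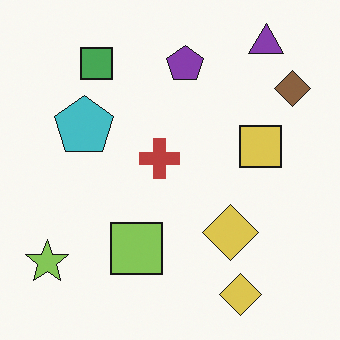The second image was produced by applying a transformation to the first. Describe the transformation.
Slightly desaturated.

All colors are more muted and greyish — a global saturation change.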